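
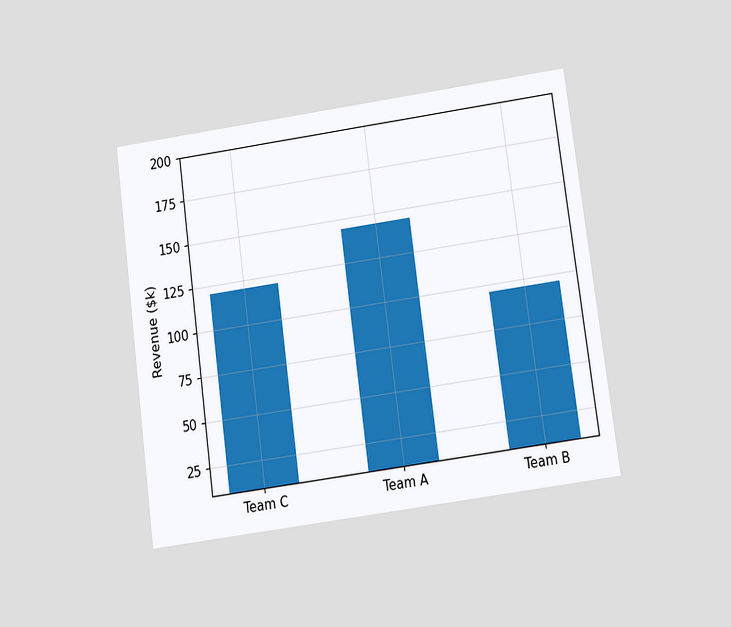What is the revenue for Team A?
The chart is tilted about 8° counter-clockwise and viewed slightly from below. Reading along the chart's y-axis, the Team A bar reaches $144k.

$144k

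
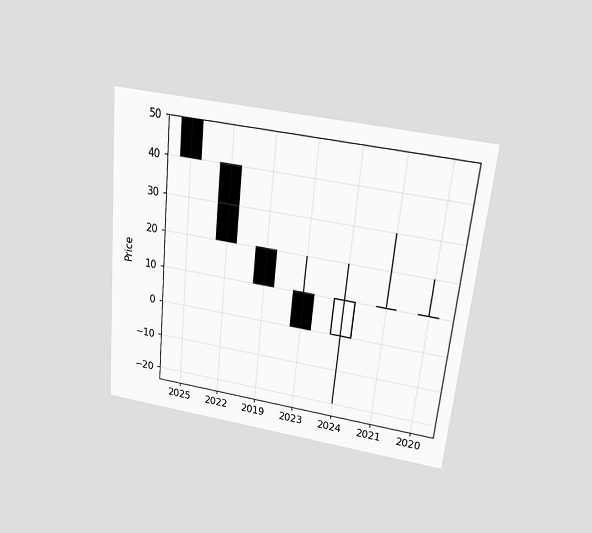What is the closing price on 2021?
The chart is tilted about 6° clockwise and viewed slightly from above. The 2021 candle closes at 10.

10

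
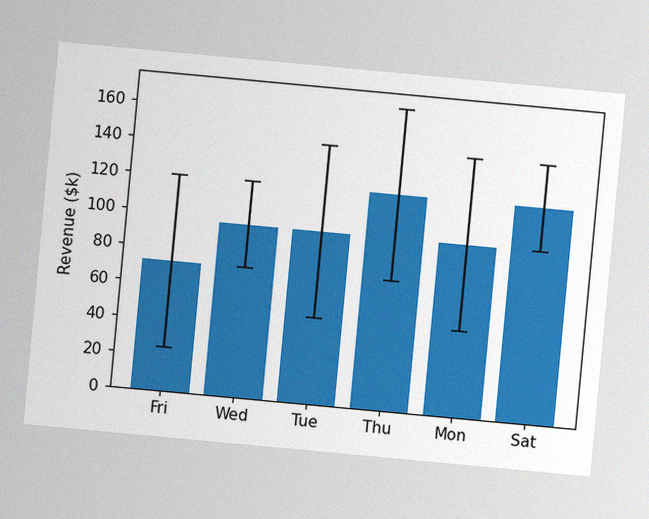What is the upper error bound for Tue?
The chart is tilted about 5° clockwise, with some photo noise. The Tue bar's upper whisker reaches $144k.

$144k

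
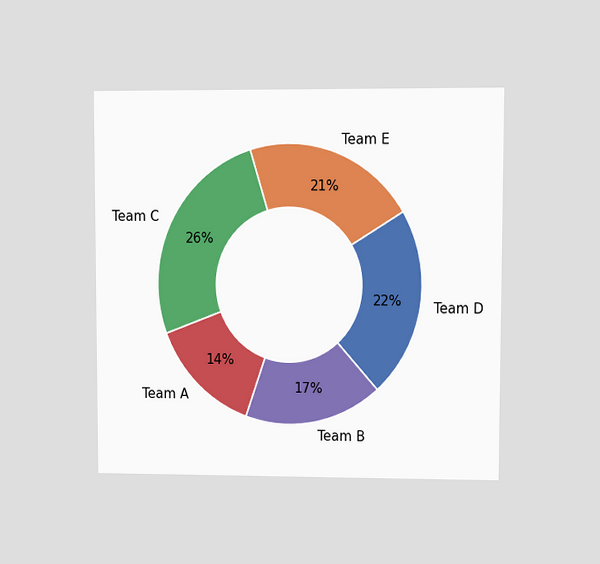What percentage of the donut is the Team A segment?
14%

The chart is viewed at a slight angle. The Team A segment takes up 14% of the ring.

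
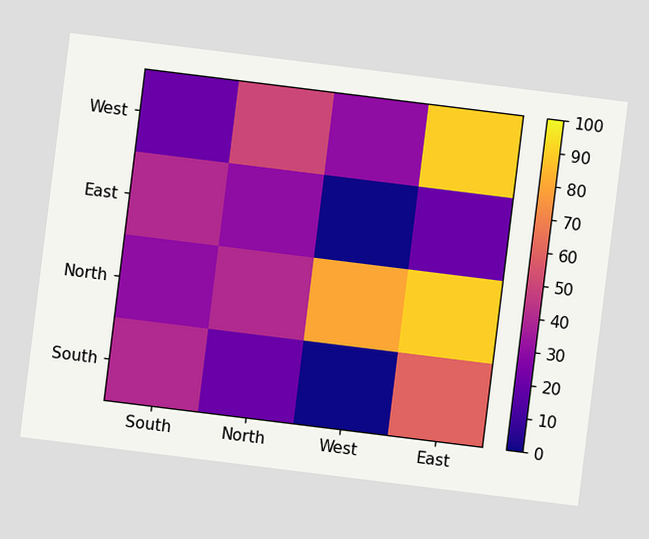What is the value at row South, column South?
40

The chart is tilted about 7° clockwise. Matching cell (South, South) against the colorbar gives 40.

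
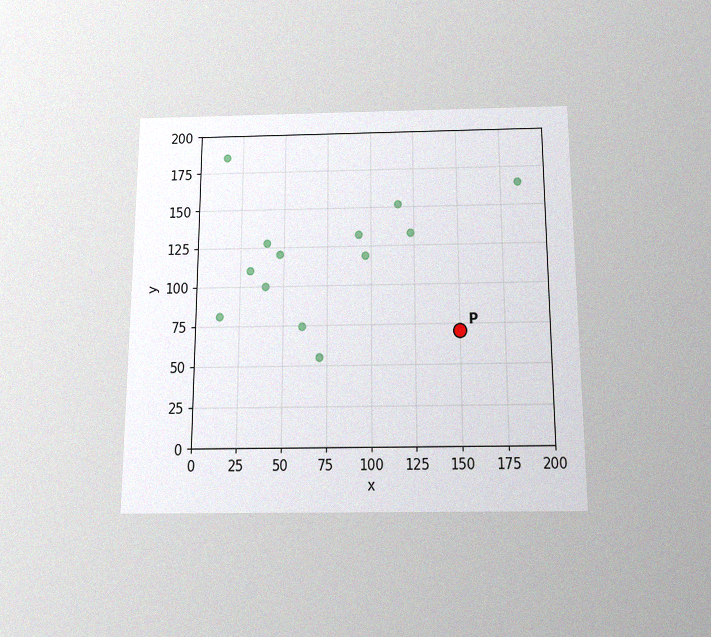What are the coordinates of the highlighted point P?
(150, 70)

The chart is viewed slightly from below, with some photo noise. Following the gridlines from P to each axis, P sits at (150, 70).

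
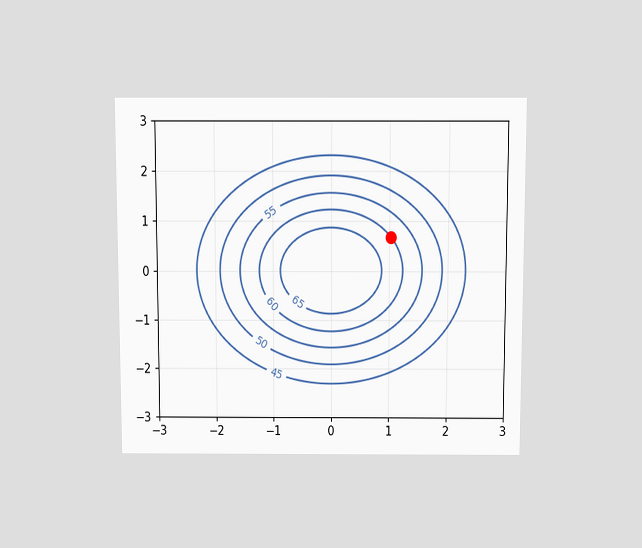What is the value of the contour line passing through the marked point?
The chart is viewed slightly from above. The marked point sits on the contour labelled 60.

60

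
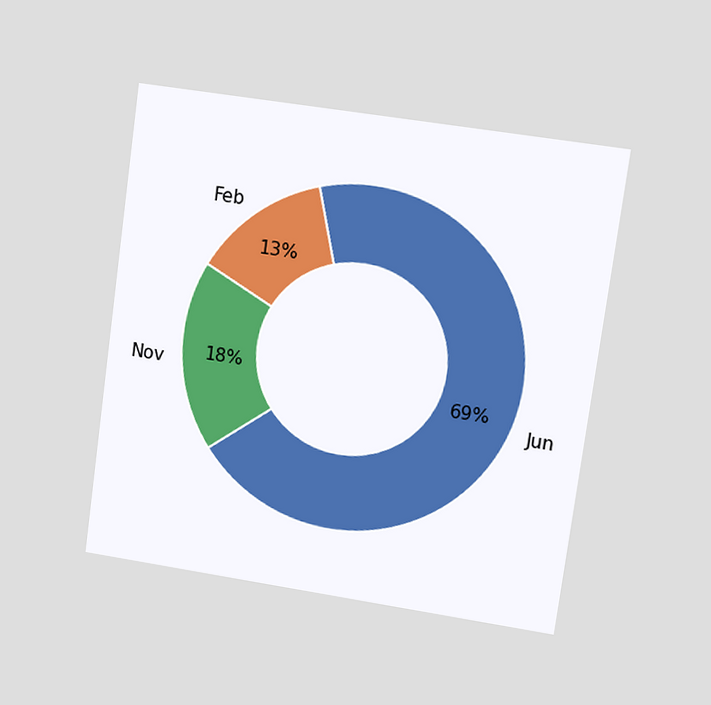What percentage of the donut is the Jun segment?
69%

The chart is tilted about 8° clockwise and viewed at a slight angle. The Jun segment takes up 69% of the ring.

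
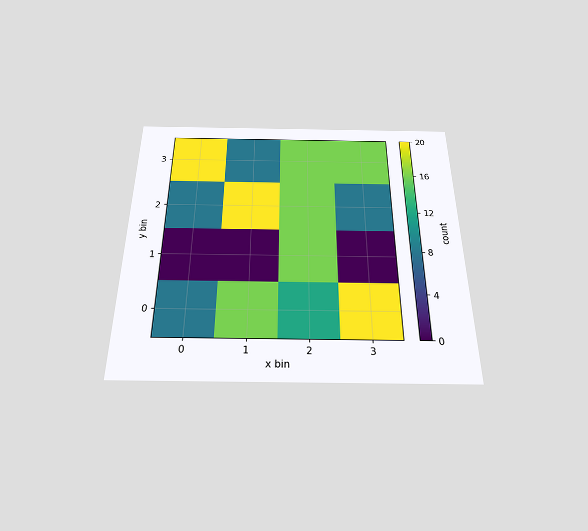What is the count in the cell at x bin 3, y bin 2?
The chart is viewed slightly from below. Matching the cell (3, 2) against the colorbar gives 8.

8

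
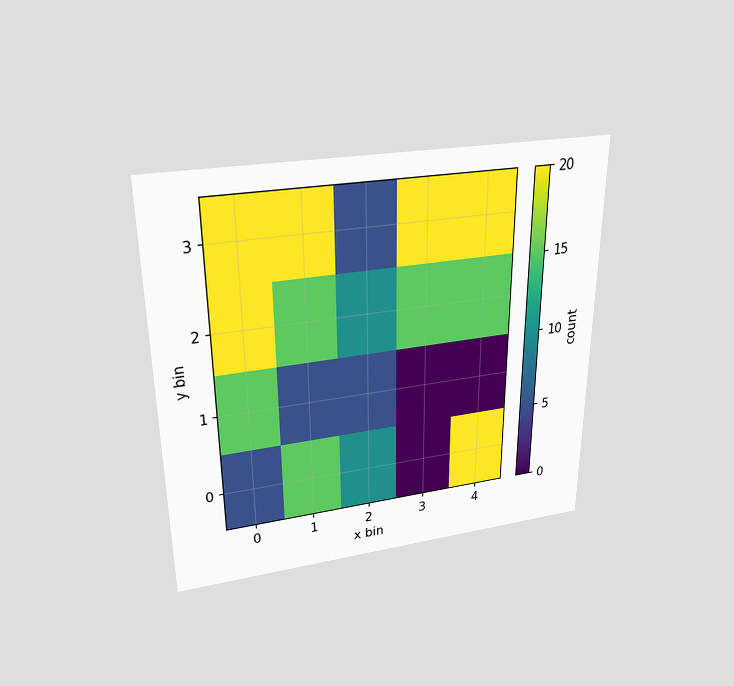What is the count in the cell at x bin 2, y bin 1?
5

The chart is viewed slightly from above. Matching the cell (2, 1) against the colorbar gives 5.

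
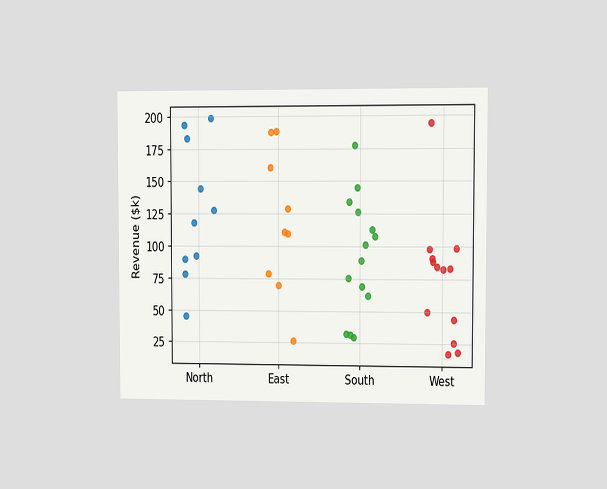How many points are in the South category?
14

The chart is viewed at a slight angle. Counting the markers in the South column gives 14.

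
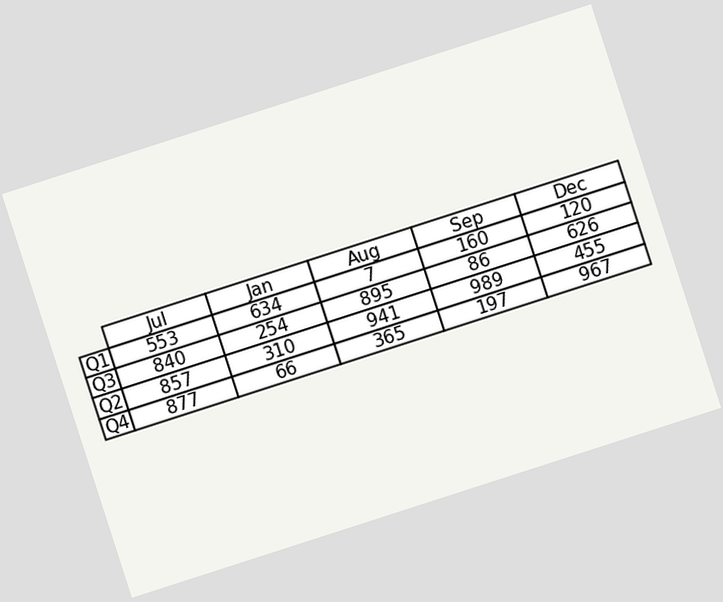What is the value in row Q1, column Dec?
120

The chart is tilted about 18° counter-clockwise. The (Q1, Dec) cell reads 120.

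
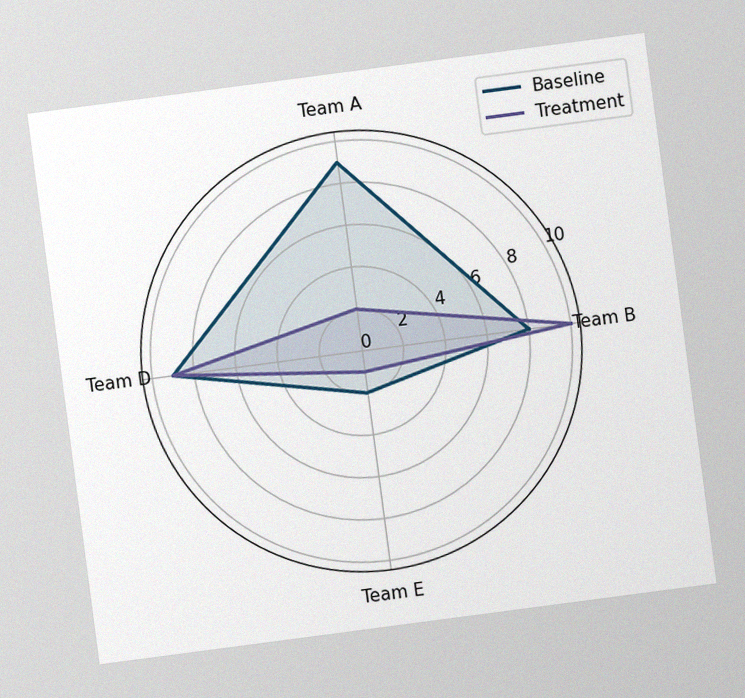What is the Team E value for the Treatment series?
The chart is tilted about 7° counter-clockwise, with some photo noise. On the Team E axis, Treatment reaches 1.

1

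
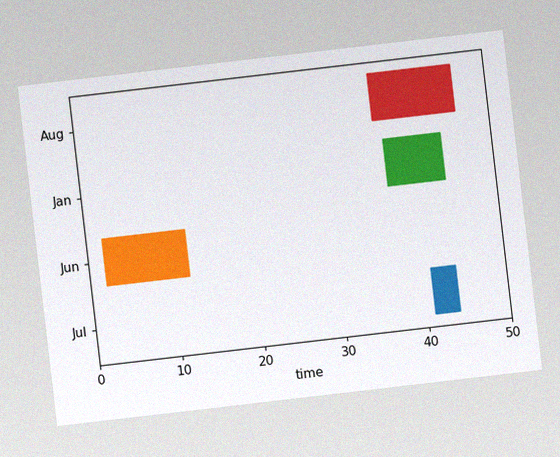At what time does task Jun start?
The chart is tilted about 7° counter-clockwise, with some photo noise. The Jun bar begins at t=2.

2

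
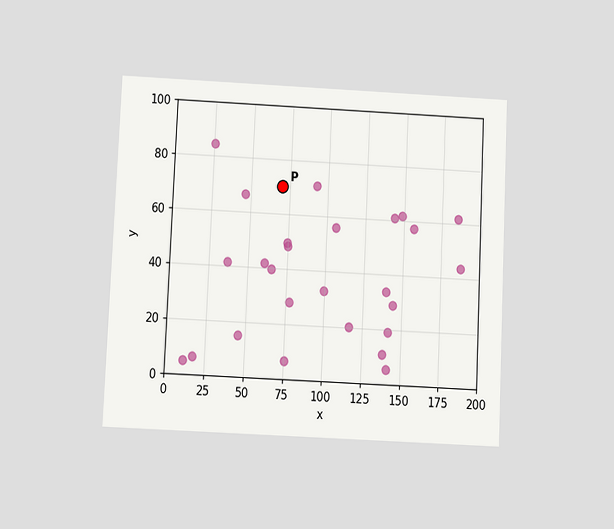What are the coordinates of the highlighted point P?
The chart is tilted about 3° clockwise and viewed at a slight angle. Following the gridlines from P to each axis, P sits at (70, 70).

(70, 70)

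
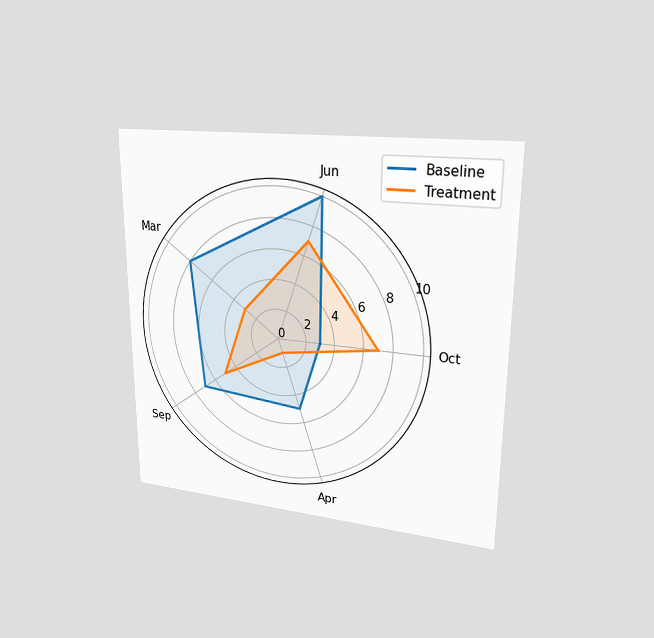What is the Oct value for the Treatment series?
7

The chart is viewed at a slight angle. On the Oct axis, Treatment reaches 7.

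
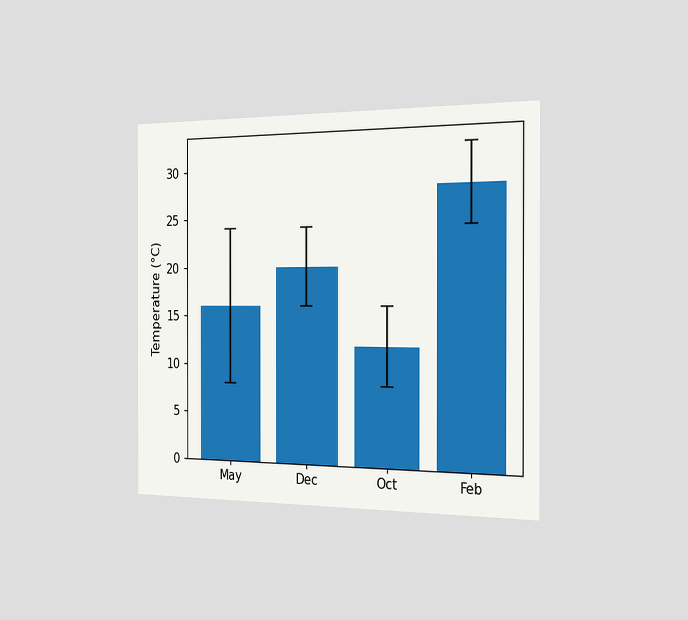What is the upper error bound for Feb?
32°C

The chart is viewed slightly from the right. The Feb bar's upper whisker reaches 32°C.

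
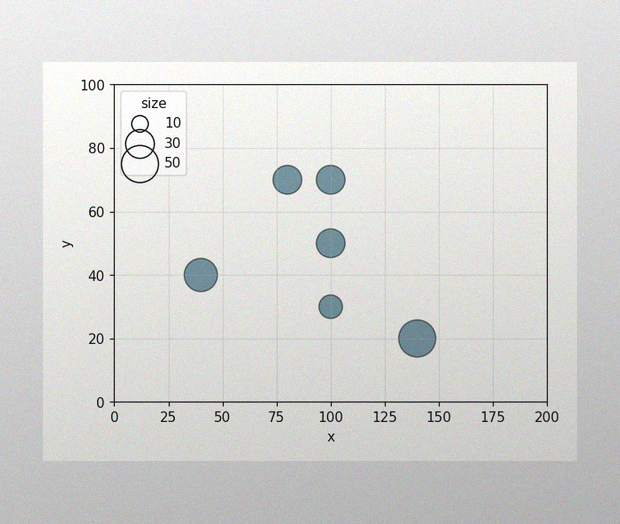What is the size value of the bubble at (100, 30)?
The image has some photo noise and uneven lighting. Matching the bubble at (100, 30) against the size legend gives 20.

20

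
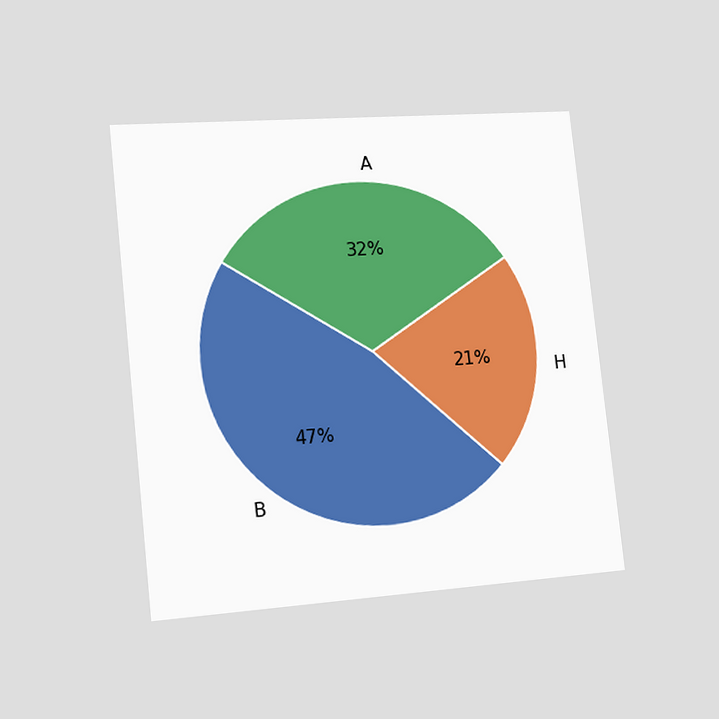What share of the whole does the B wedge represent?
The chart is tilted about 6° counter-clockwise and viewed slightly from the left. The B slice takes up 47% of the pie.

47%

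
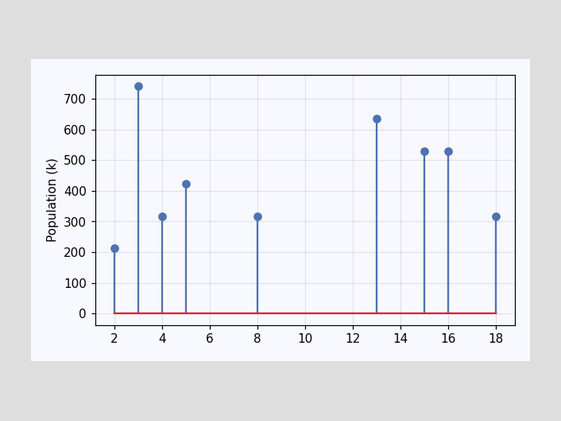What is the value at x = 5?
424k

The stem at x=5 reaches 424k.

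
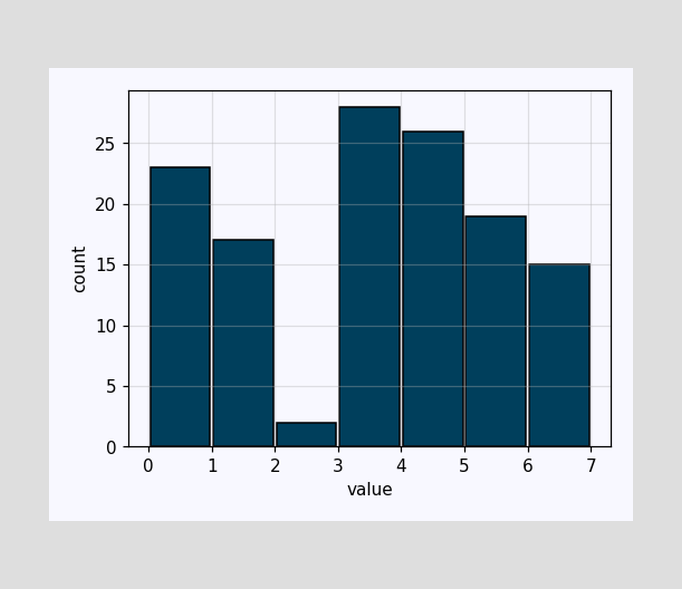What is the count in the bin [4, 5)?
26

The [4, 5) bin has height 26.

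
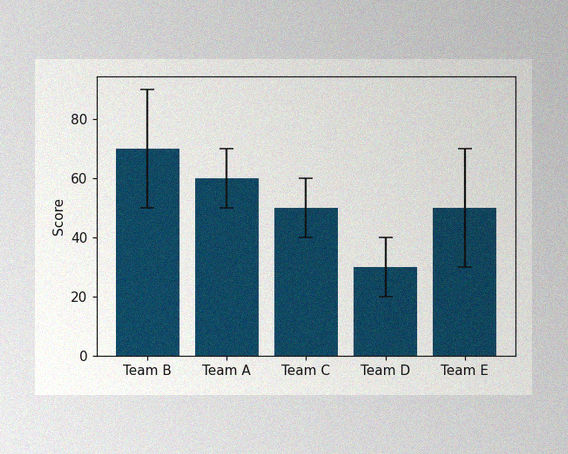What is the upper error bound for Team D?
The image has some photo noise and uneven lighting. The Team D bar's upper whisker reaches 40.

40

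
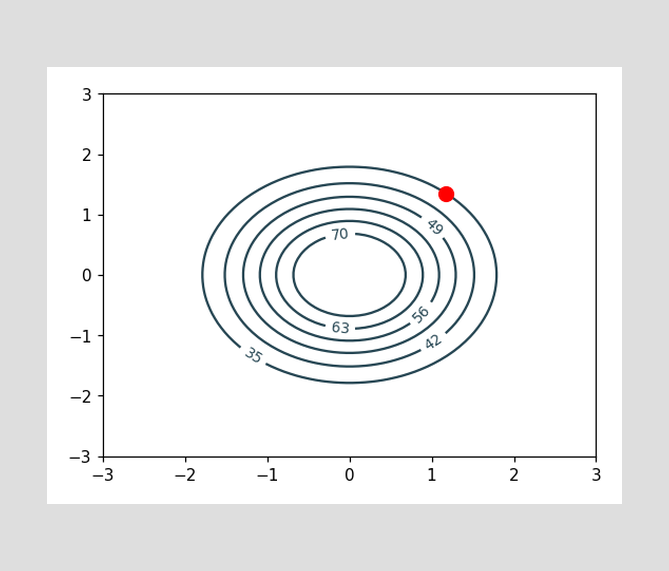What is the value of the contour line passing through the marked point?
The marked point sits on the contour labelled 35.

35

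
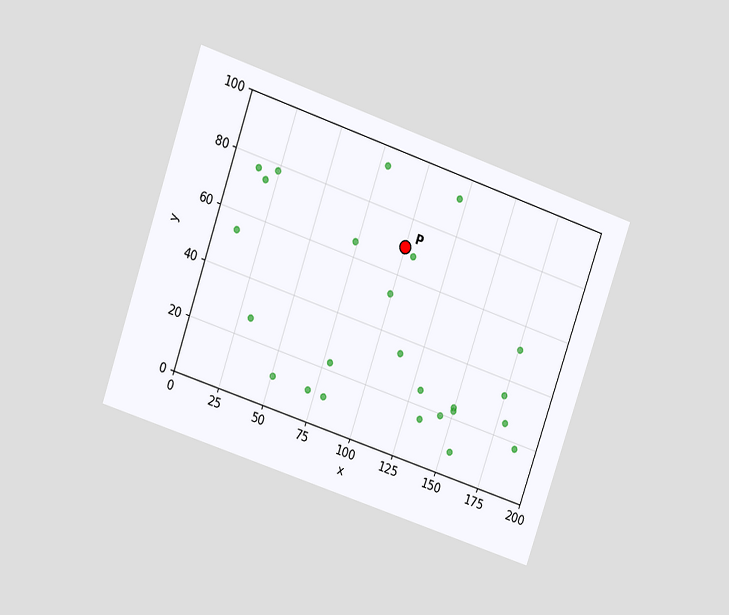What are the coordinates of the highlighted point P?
The chart is tilted about 19° clockwise and viewed at a slight angle. Following the gridlines from P to each axis, P sits at (100, 70).

(100, 70)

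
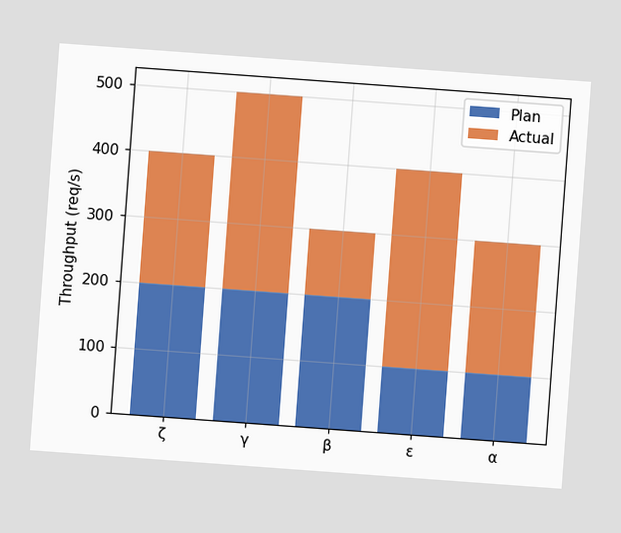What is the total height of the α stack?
The chart is tilted about 4° clockwise. The α stack's top reaches 300req/s on the y-axis.

300req/s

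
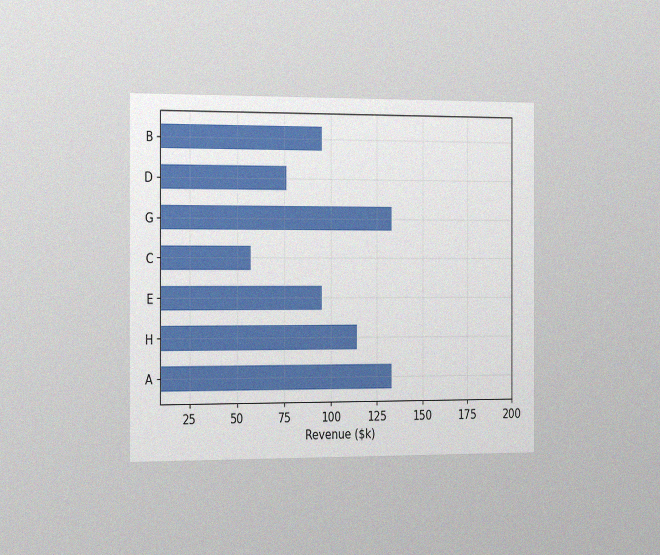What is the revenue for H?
$114k

The chart is viewed slightly from the left, with some photo noise. Reading along the chart's x-axis, the H bar reaches $114k.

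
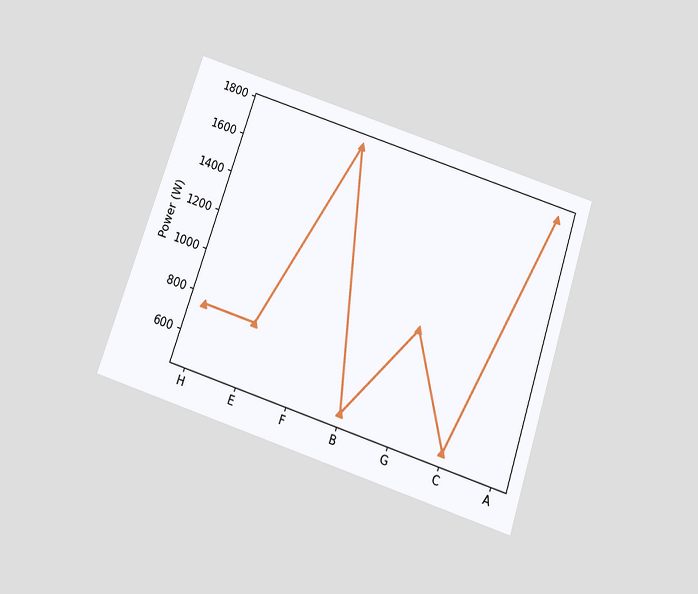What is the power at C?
500W

The chart is tilted about 18° clockwise and viewed slightly from below. At C, the line is at 500W.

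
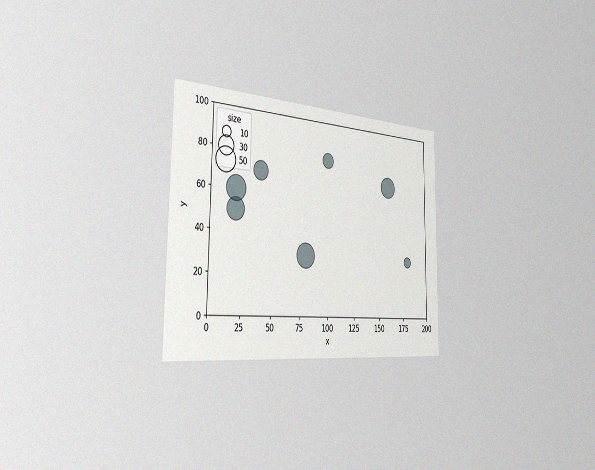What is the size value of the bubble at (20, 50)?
The chart is viewed slightly from the left, with some photo noise. Matching the bubble at (20, 50) against the size legend gives 40.

40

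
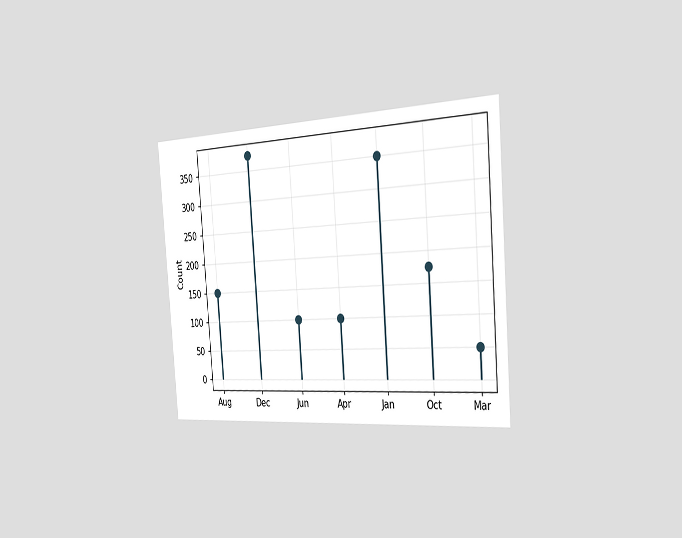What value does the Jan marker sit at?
The chart is tilted about 4° counter-clockwise and viewed slightly from the right. The Jan marker sits at 350.

350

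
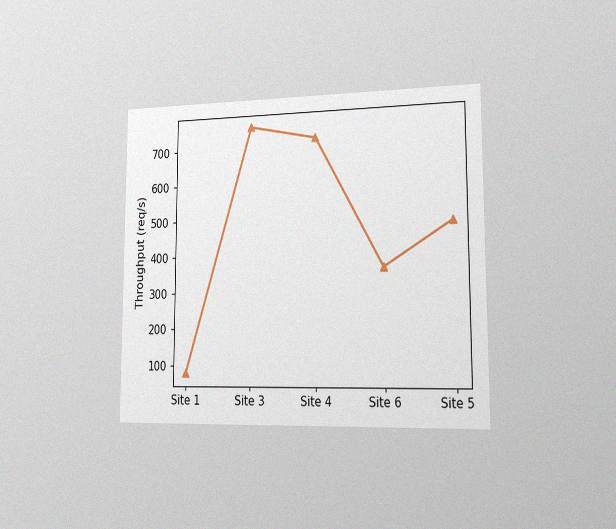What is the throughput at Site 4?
The chart is viewed slightly from the right, with some photo noise. At Site 4, the line is at 720req/s.

720req/s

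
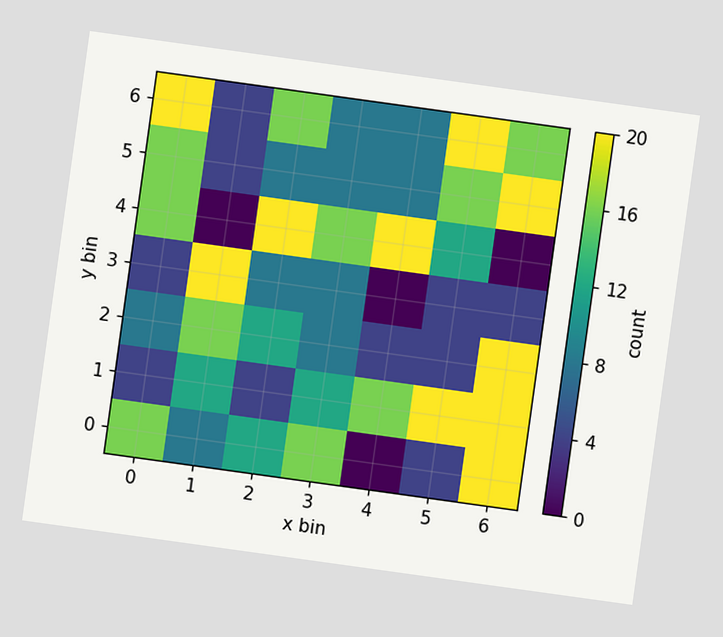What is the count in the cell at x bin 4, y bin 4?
20

The chart is tilted about 8° clockwise. Matching the cell (4, 4) against the colorbar gives 20.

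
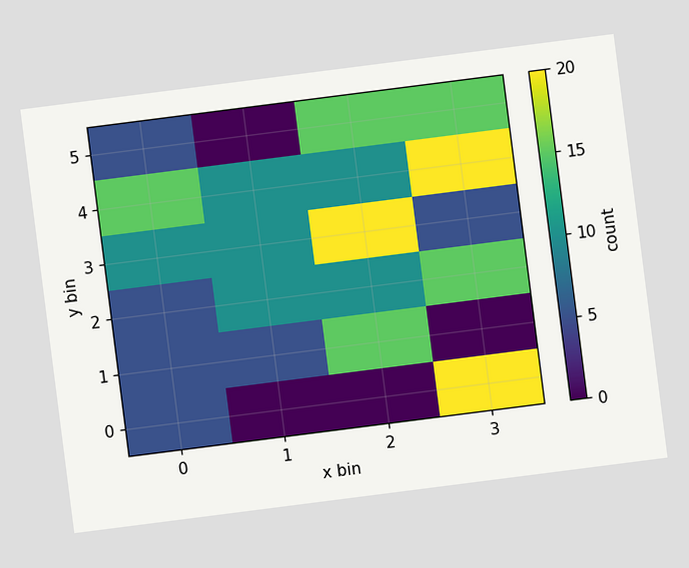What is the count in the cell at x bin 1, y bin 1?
5

The chart is tilted about 7° counter-clockwise. Matching the cell (1, 1) against the colorbar gives 5.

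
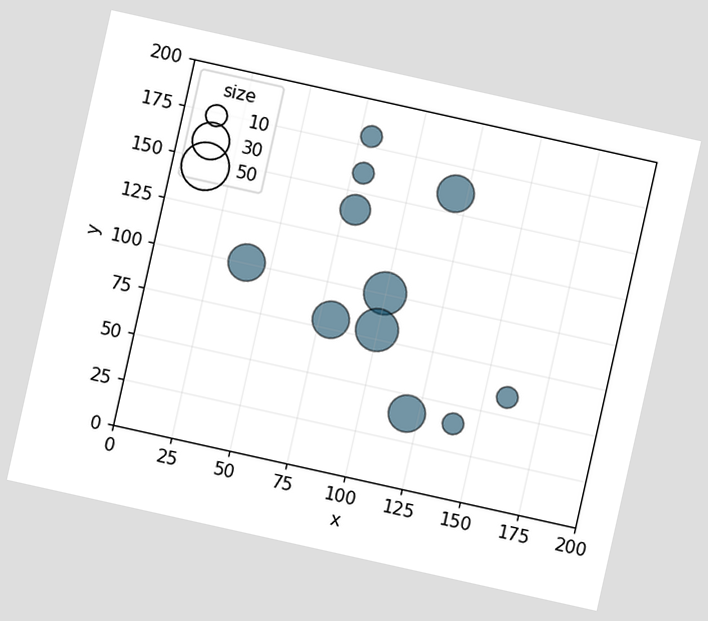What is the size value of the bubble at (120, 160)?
30

The chart is tilted about 13° clockwise. Matching the bubble at (120, 160) against the size legend gives 30.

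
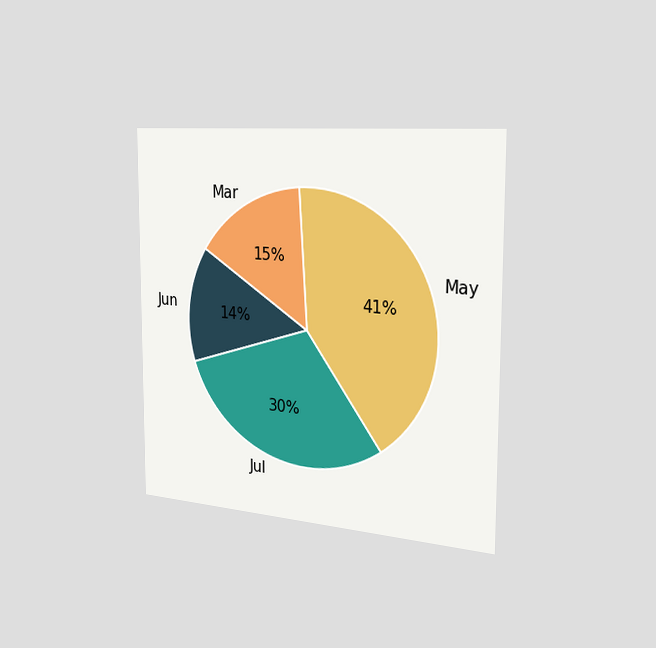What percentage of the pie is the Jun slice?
14%

The chart is viewed slightly from the right. The Jun slice takes up 14% of the pie.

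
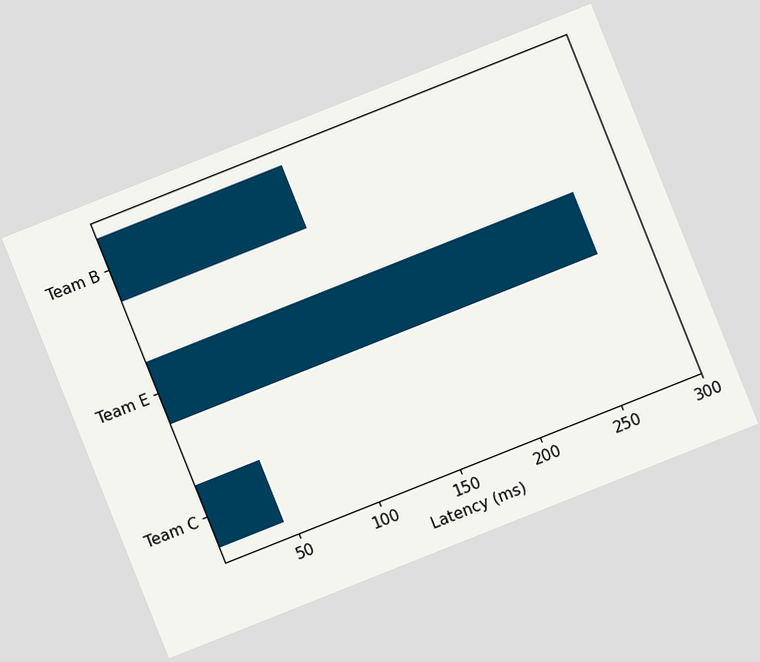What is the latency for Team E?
270ms

The chart is tilted about 22° counter-clockwise. Reading along the chart's x-axis, the Team E bar reaches 270ms.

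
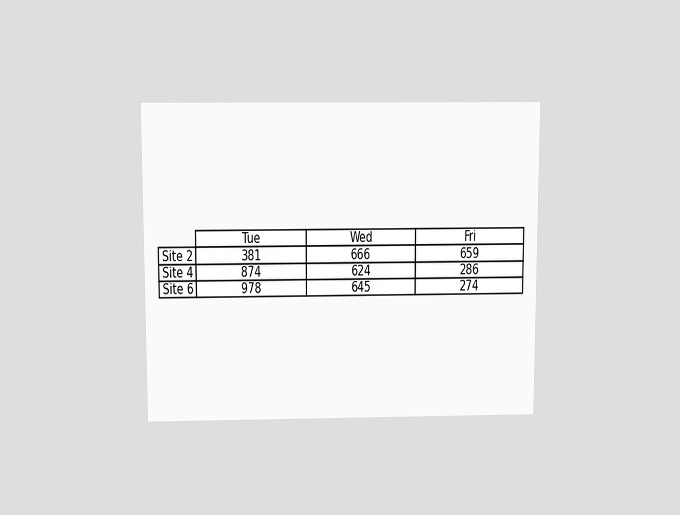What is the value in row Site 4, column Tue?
The chart is viewed slightly from above. The (Site 4, Tue) cell reads 874.

874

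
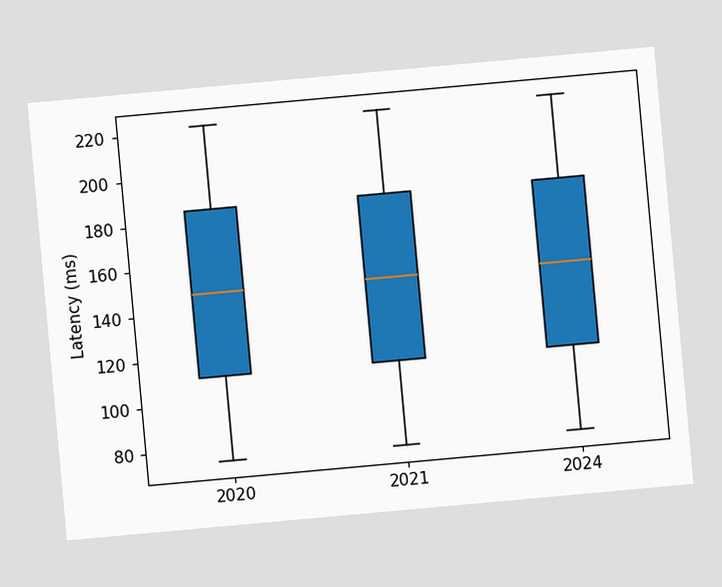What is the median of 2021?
The chart is tilted about 5° counter-clockwise. The median line in the 2021 box sits at 148ms.

148ms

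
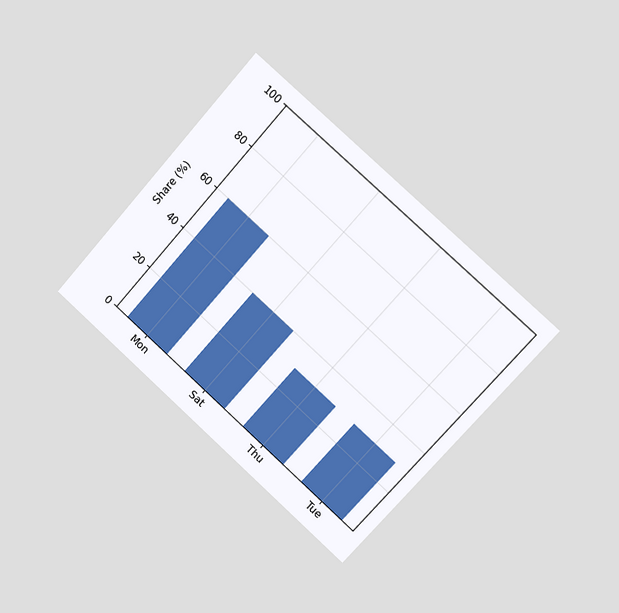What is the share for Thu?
The chart is tilted about 42° clockwise and viewed slightly from the right. Reading along the chart's y-axis, the Thu bar reaches 30%.

30%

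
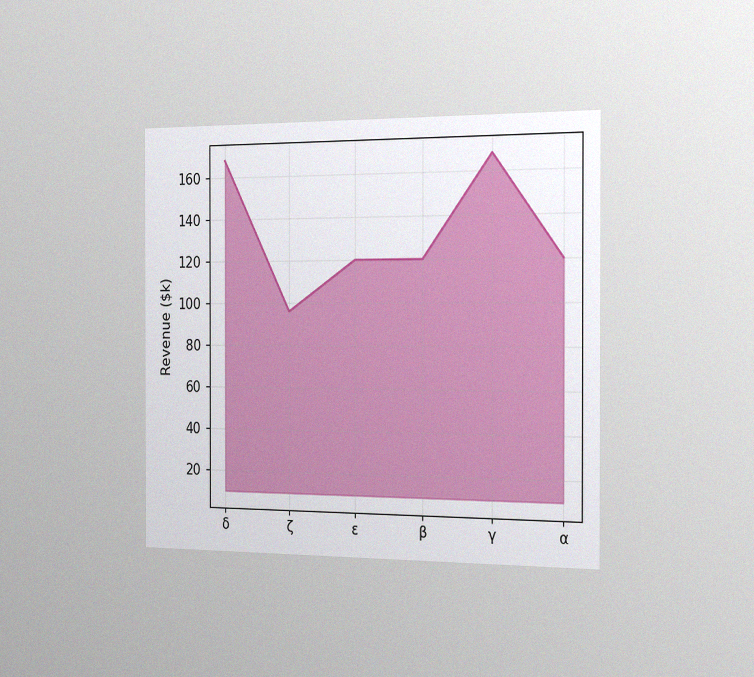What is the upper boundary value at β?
$120k

The chart is viewed slightly from the right, with some photo noise. At β the upper boundary is at $120k.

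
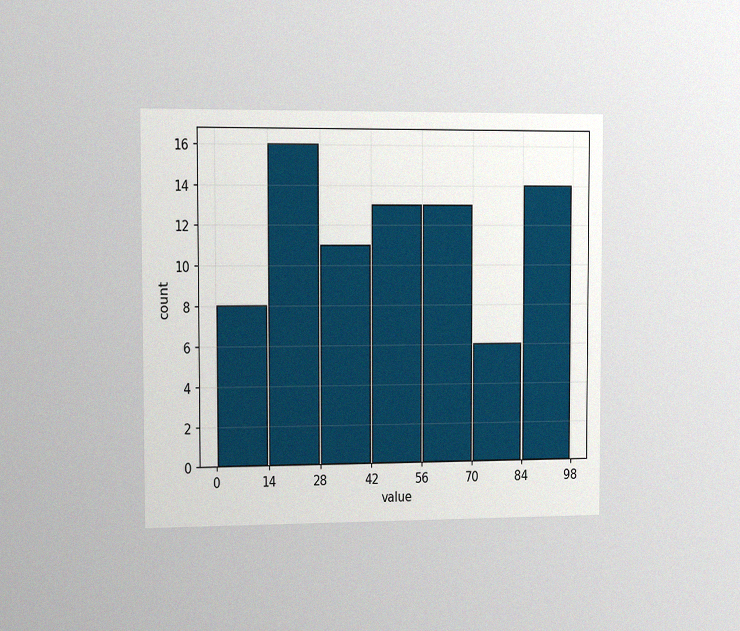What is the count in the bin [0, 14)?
8

The chart is viewed slightly from the left, with some photo noise. The [0, 14) bin has height 8.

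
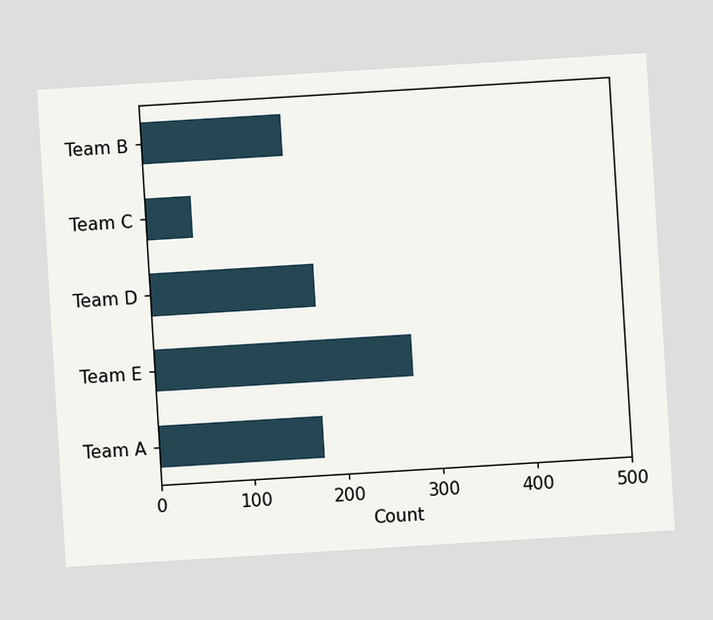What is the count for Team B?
The chart is tilted about 3° counter-clockwise. Reading along the chart's x-axis, the Team B bar reaches 150.

150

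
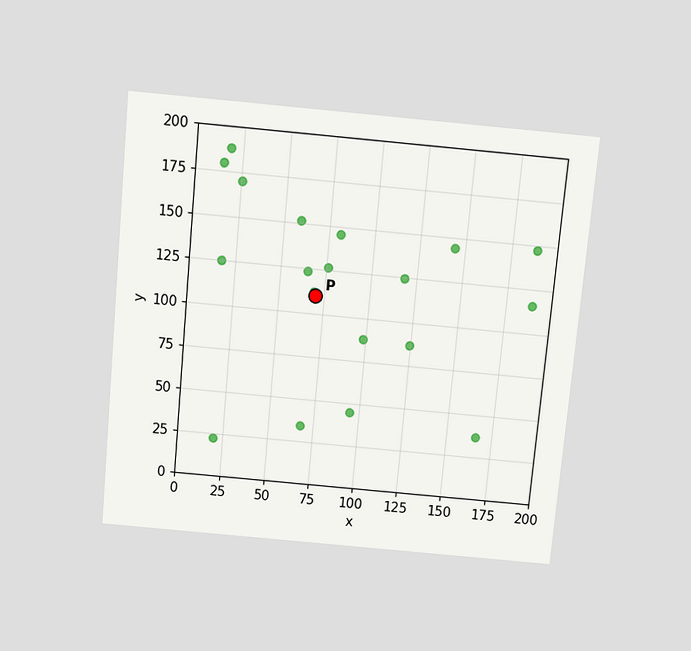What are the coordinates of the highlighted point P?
The chart is tilted about 5° clockwise and viewed slightly from above. Following the gridlines from P to each axis, P sits at (70, 110).

(70, 110)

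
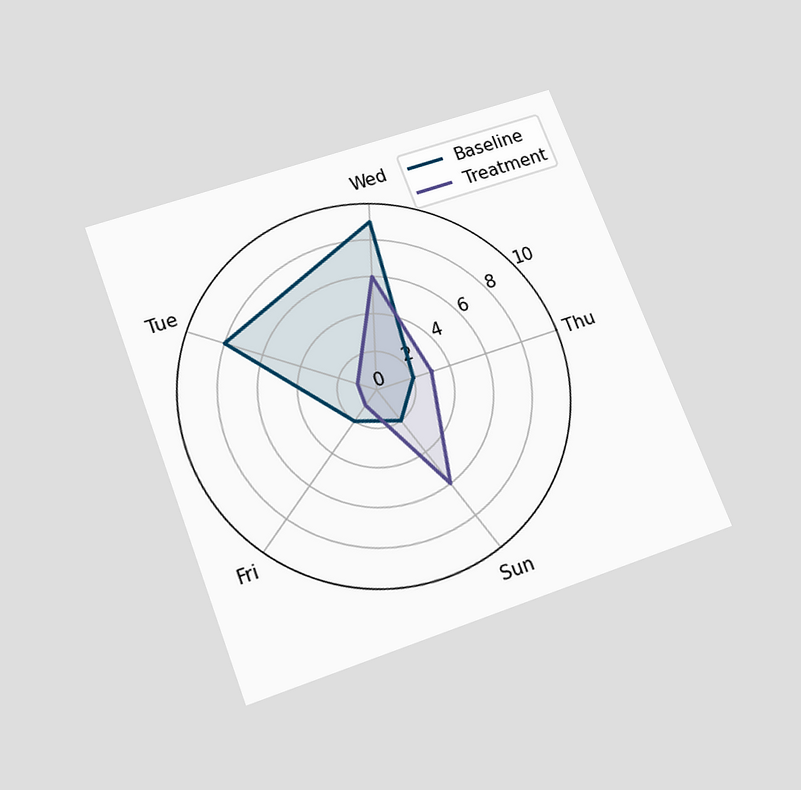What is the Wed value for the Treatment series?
The chart is tilted about 21° counter-clockwise and viewed slightly from below. On the Wed axis, Treatment reaches 6.

6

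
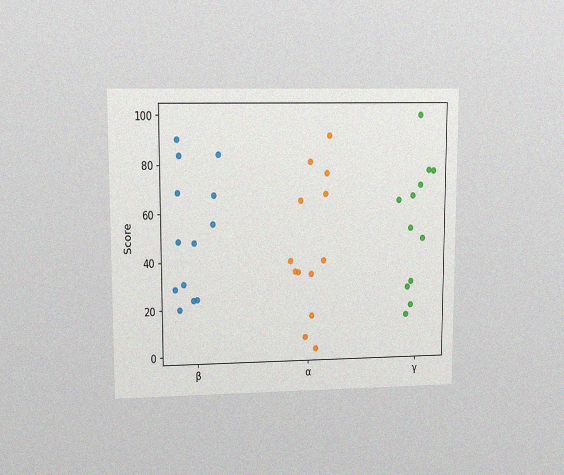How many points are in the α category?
The chart is viewed at a slight angle, with some photo noise. Counting the markers in the α column gives 13.

13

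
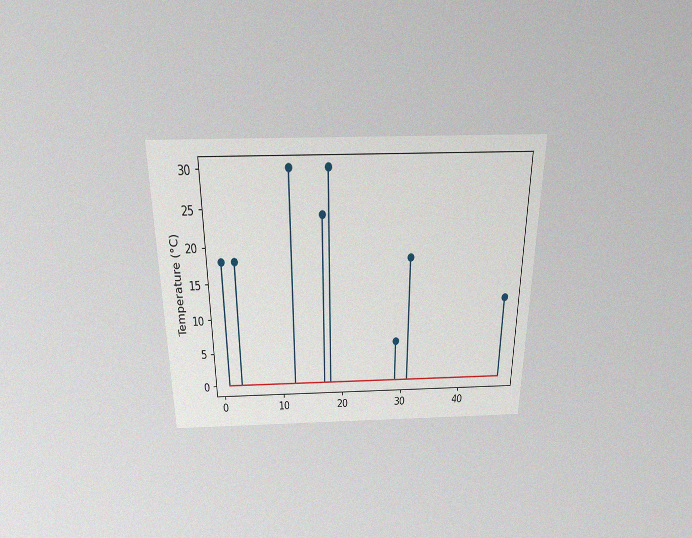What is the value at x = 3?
18°C

The chart is viewed slightly from above, with some photo noise. The stem at x=3 reaches 18°C.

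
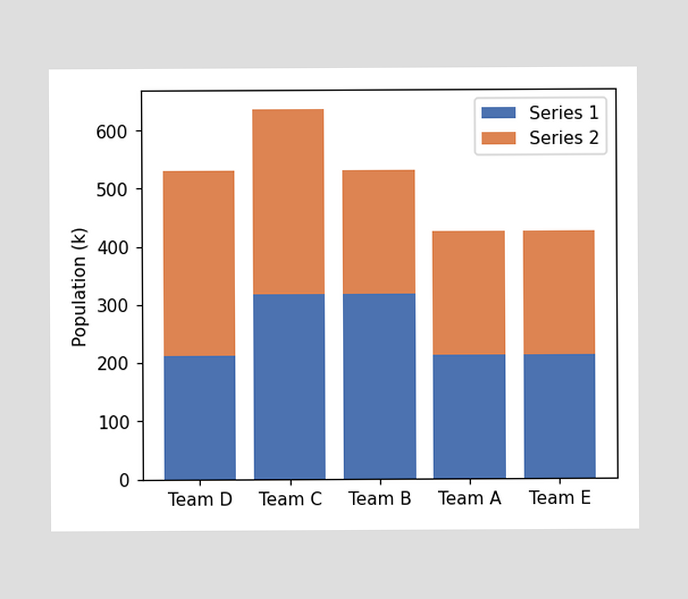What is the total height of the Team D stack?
The Team D stack's top reaches 530k on the y-axis.

530k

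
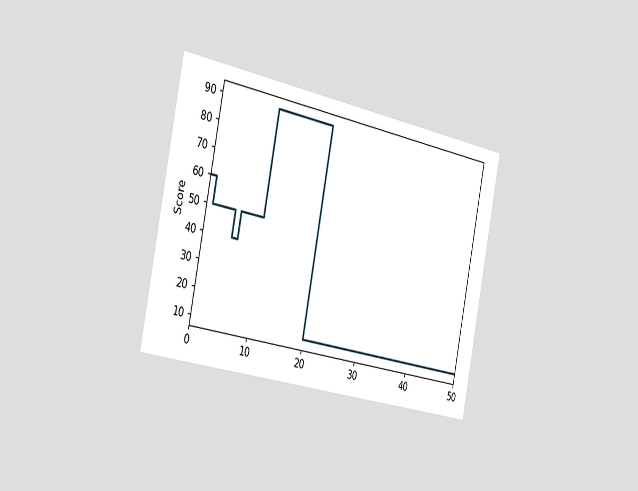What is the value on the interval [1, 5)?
50

The chart is tilted about 11° clockwise and viewed slightly from the left. On [1, 5) the step sits at 50.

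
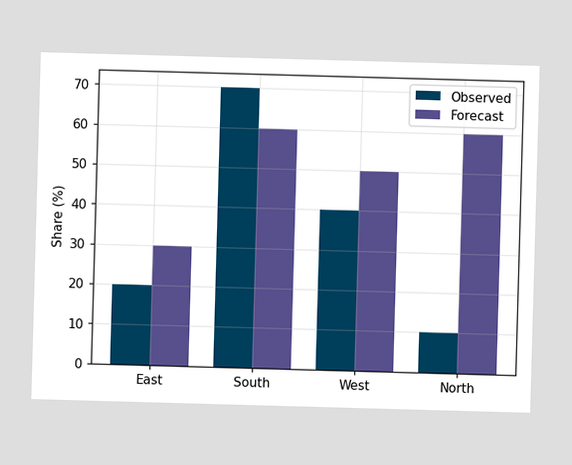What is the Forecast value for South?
The Forecast bar at South reaches 60% on the y-axis.

60%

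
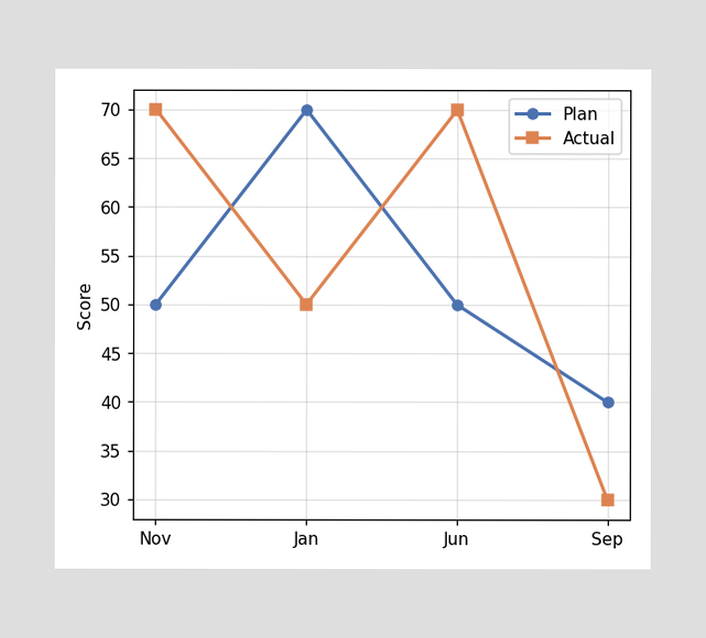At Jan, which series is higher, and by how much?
At Jan, Plan sits above the other line by 20.

Plan, by 20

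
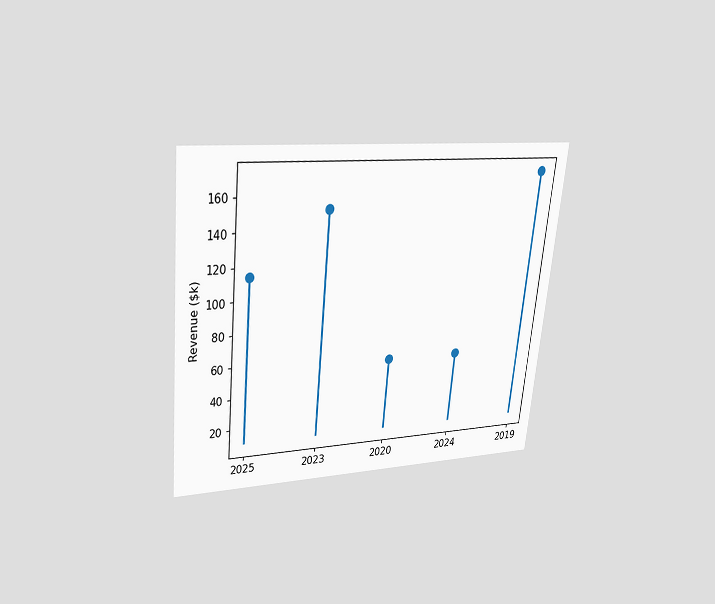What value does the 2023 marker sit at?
$152k

The chart is tilted about 6° clockwise and viewed slightly from above. The 2023 marker sits at $152k.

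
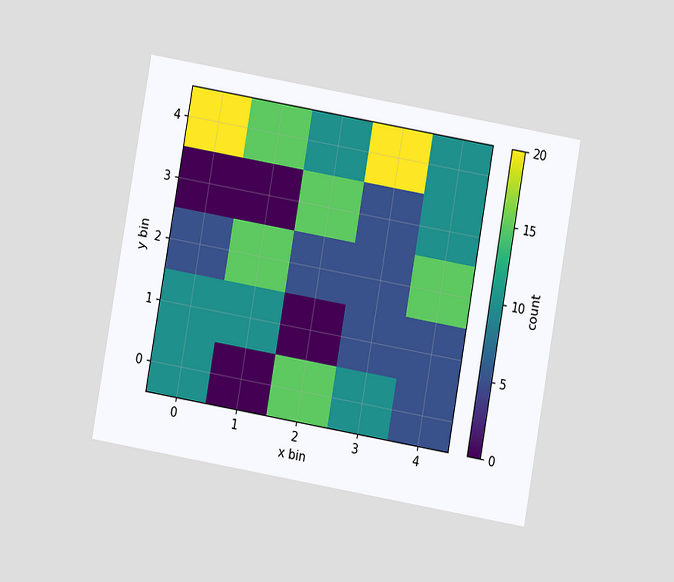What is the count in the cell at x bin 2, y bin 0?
The chart is tilted about 10° clockwise and viewed at a slight angle. Matching the cell (2, 0) against the colorbar gives 15.

15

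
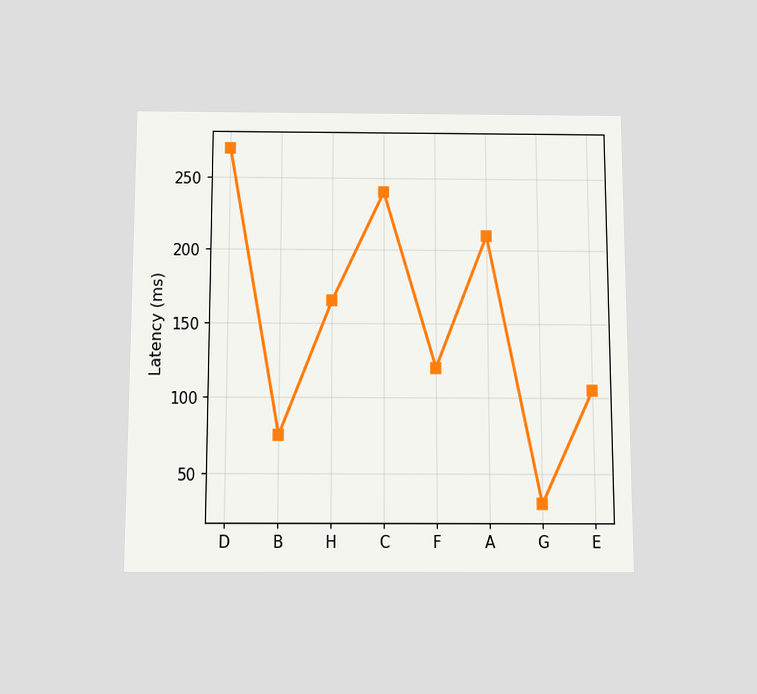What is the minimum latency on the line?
30ms

The chart is viewed slightly from below. The lowest point is at G, and reading across to the y-axis gives 30ms.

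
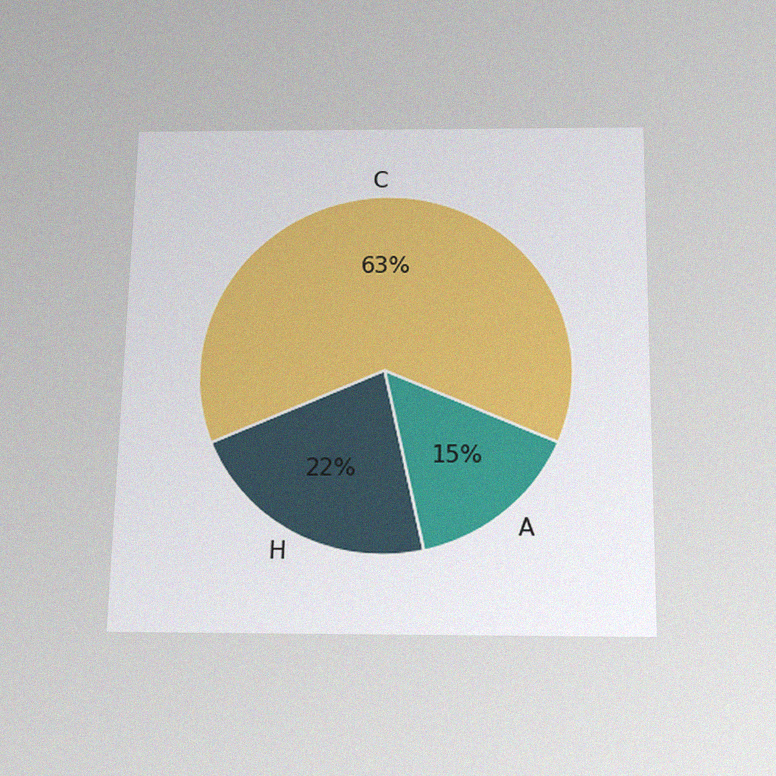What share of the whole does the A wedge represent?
The chart is viewed slightly from below, with some photo noise. The A slice takes up 15% of the pie.

15%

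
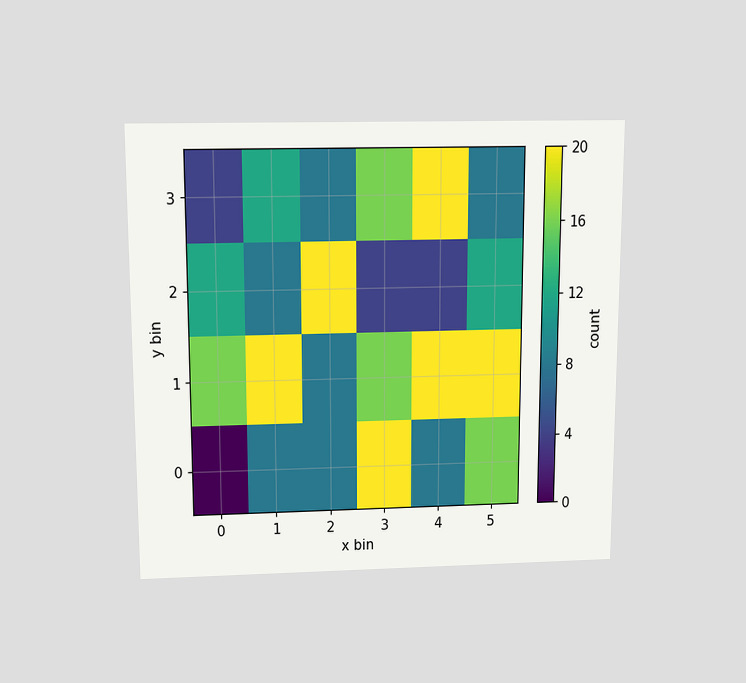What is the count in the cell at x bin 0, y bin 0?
0

The chart is viewed slightly from above. Matching the cell (0, 0) against the colorbar gives 0.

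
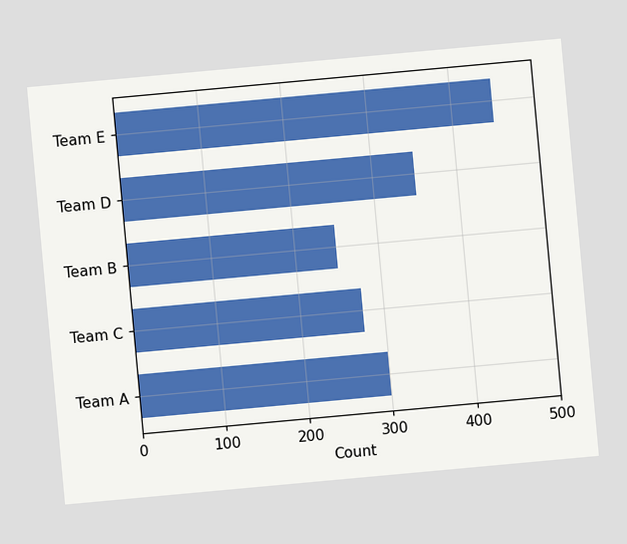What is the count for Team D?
The chart is tilted about 5° counter-clockwise. Reading along the chart's x-axis, the Team D bar reaches 350.

350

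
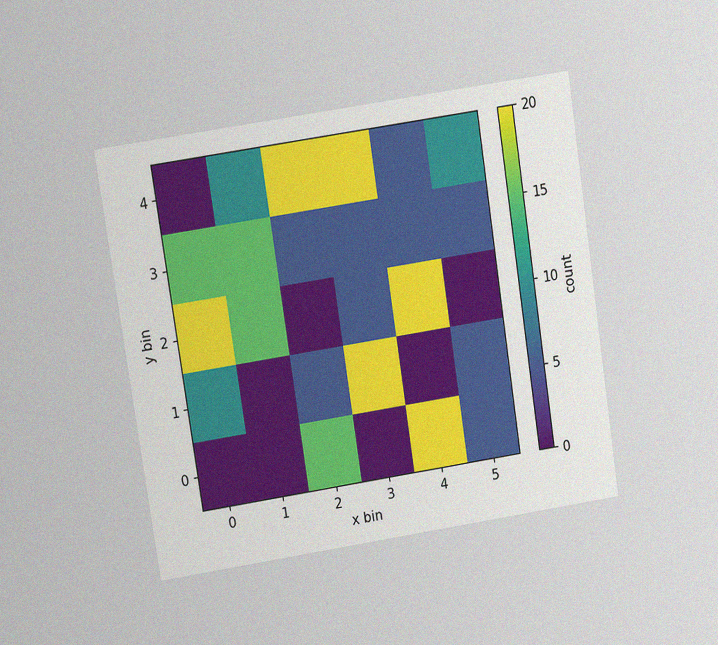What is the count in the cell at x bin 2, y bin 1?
The chart is tilted about 9° counter-clockwise and viewed at a slight angle, with some photo noise. Matching the cell (2, 1) against the colorbar gives 5.

5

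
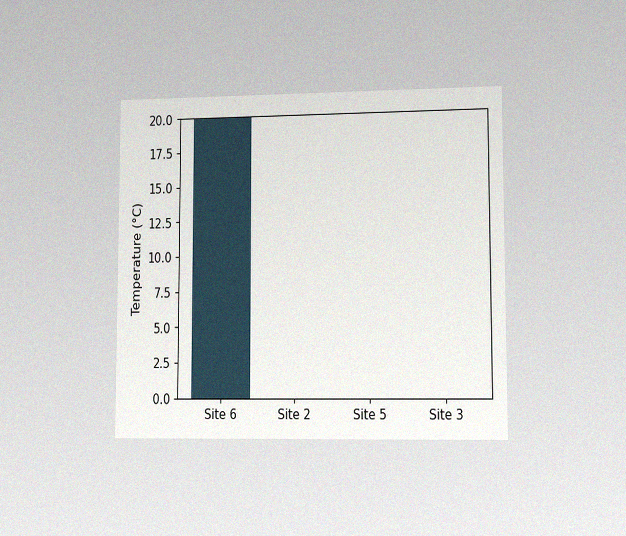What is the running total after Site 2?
The chart is viewed slightly from the right, with some photo noise. After Site 2 the running total reaches 20°C.

20°C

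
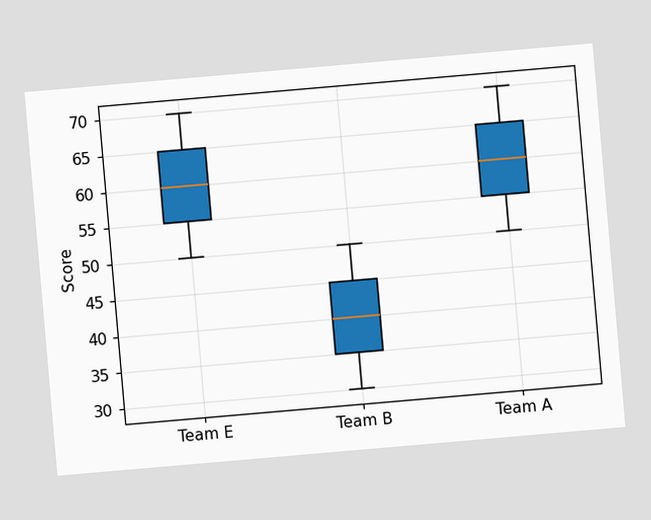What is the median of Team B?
40

The chart is tilted about 5° counter-clockwise. The median line in the Team B box sits at 40.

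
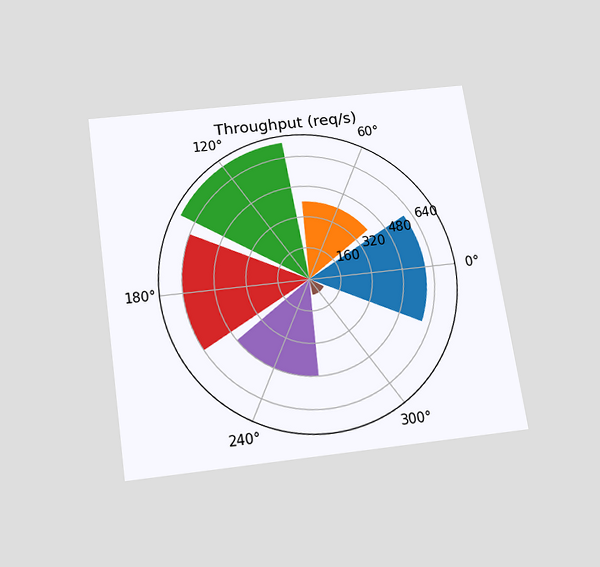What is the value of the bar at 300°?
80req/s

The chart is tilted about 8° counter-clockwise and viewed slightly from below. The bar at 300° reaches 80req/s on the radial axis.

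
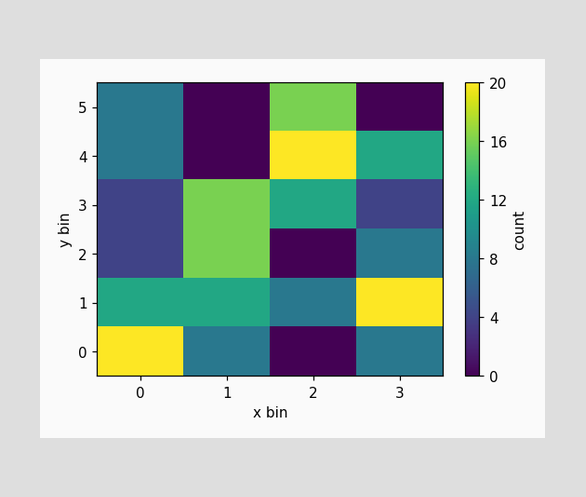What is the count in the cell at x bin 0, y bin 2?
Matching the cell (0, 2) against the colorbar gives 4.

4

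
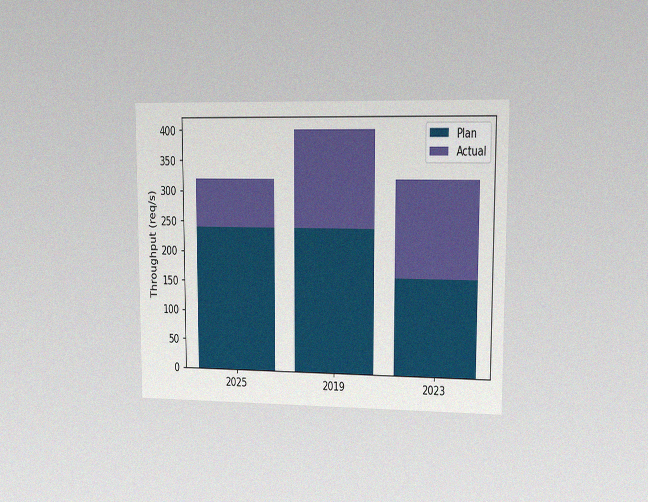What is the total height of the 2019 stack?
400req/s

The chart is viewed at a slight angle, with some photo noise. The 2019 stack's top reaches 400req/s on the y-axis.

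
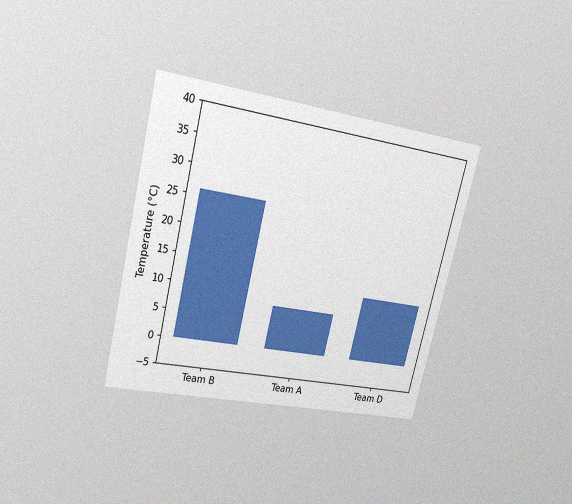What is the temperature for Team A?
The chart is tilted about 14° clockwise and viewed at a slight angle, with some photo noise. Reading along the chart's y-axis, the Team A bar reaches 8°C.

8°C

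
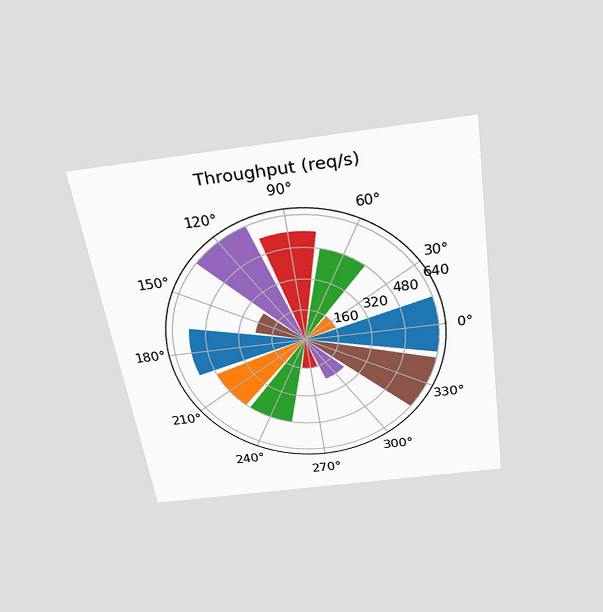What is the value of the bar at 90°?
The chart is tilted about 9° counter-clockwise and viewed slightly from above. The bar at 90° reaches 560req/s on the radial axis.

560req/s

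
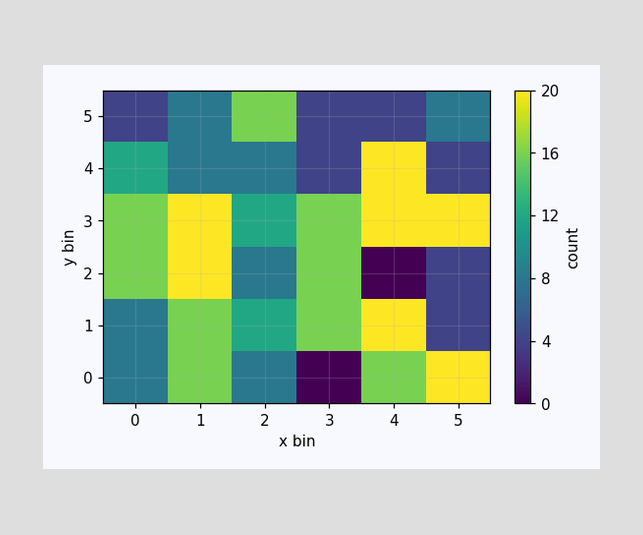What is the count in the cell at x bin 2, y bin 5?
16

Matching the cell (2, 5) against the colorbar gives 16.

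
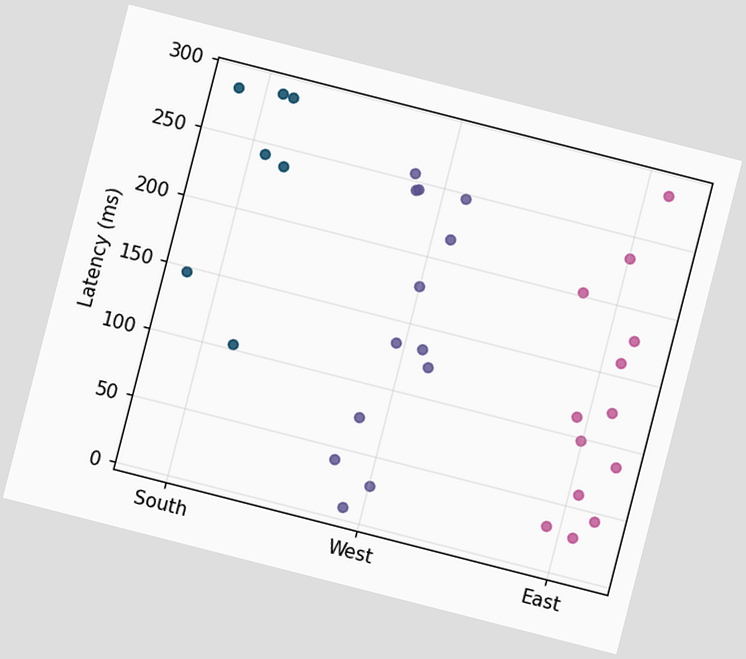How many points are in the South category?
The chart is tilted about 14° clockwise. Counting the markers in the South column gives 7.

7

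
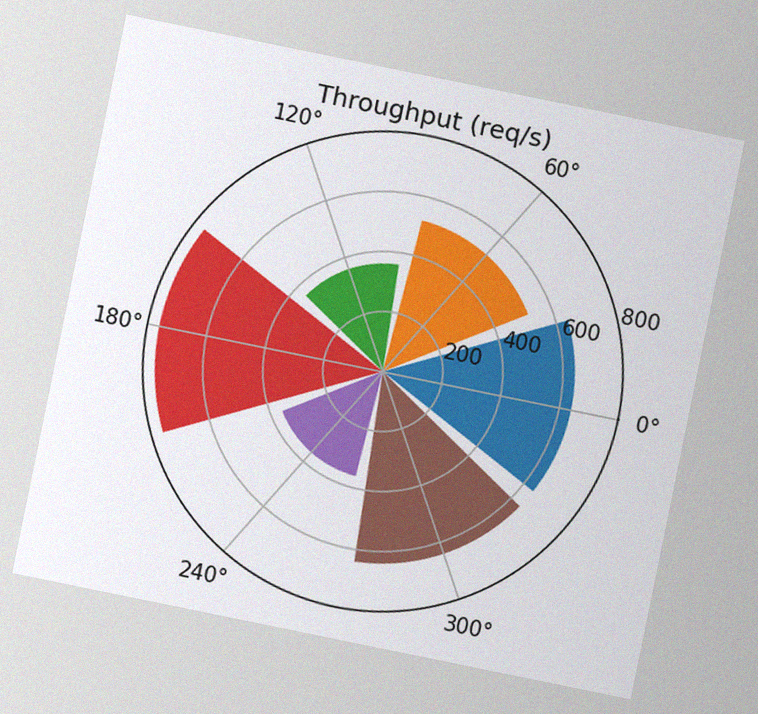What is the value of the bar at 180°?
760req/s

The chart is tilted about 12° clockwise, with some photo noise. The bar at 180° reaches 760req/s on the radial axis.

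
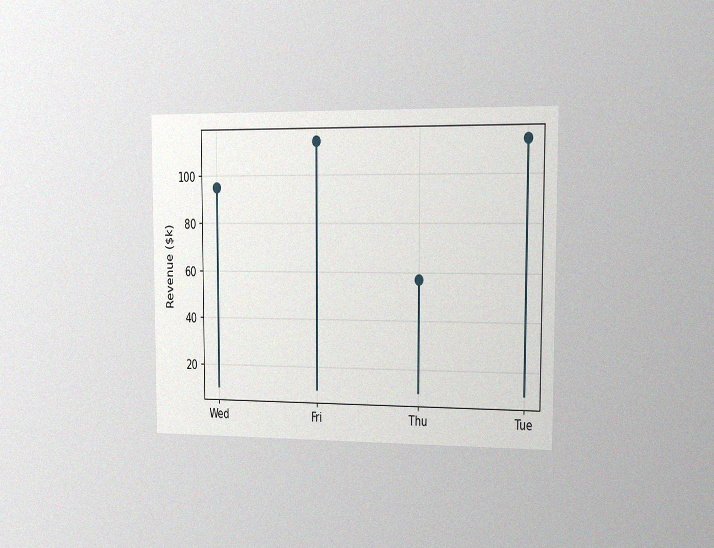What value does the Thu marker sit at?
$57k

The chart is viewed slightly from the right, with some photo noise. The Thu marker sits at $57k.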